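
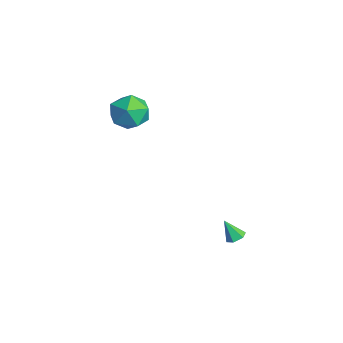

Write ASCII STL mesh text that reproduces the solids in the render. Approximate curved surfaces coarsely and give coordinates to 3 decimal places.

solid 
facet normal 0.369 0.374 -0.851
outer loop
vertex 3.685 4.209 -2.635
vertex 3.26 4.032 -2.897
vertex 3.257 4.518 -2.685
endloop
endfacet
facet normal 0.297 0.539 0.788
outer loop
vertex 3.685 4.209 -2.635
vertex 3.257 4.518 -2.685
vertex 2.82 3.588 -1.883
endloop
endfacet
facet normal 0.368 0.374 -0.851
outer loop
vertex 3.257 4.518 -2.685
vertex 3.26 4.032 -2.897
vertex 2.832 4.34 -2.947
endloop
endfacet
facet normal -0.571 0.673 0.469
outer loop
vertex 3.257 4.518 -2.685
vertex 2.832 4.34 -2.947
vertex 2.82 3.588 -1.883
endloop
endfacet
facet normal 0.368 0.373 -0.852
outer loop
vertex 2.832 4.34 -2.947
vertex 3.26 4.032 -2.897
vertex 2.834 3.854 -3.159
endloop
endfacet
facet normal -1.000 0.001 -0.011
outer loop
vertex 2.832 4.34 -2.947
vertex 2.834 3.854 -3.159
vertex 2.82 3.588 -1.883
endloop
endfacet
facet normal 0.369 0.371 -0.852
outer loop
vertex 2.834 3.854 -3.159
vertex 3.26 4.032 -2.897
vertex 3.262 3.546 -3.108
endloop
endfacet
facet normal -0.561 -0.809 -0.175
outer loop
vertex 2.834 3.854 -3.159
vertex 3.262 3.546 -3.108
vertex 2.82 3.588 -1.883
endloop
endfacet
facet normal 0.370 0.371 -0.852
outer loop
vertex 3.262 3.546 -3.108
vertex 3.26 4.032 -2.897
vertex 3.688 3.723 -2.846
endloop
endfacet
facet normal 0.304 -0.942 0.142
outer loop
vertex 3.262 3.546 -3.108
vertex 3.688 3.723 -2.846
vertex 2.82 3.588 -1.883
endloop
endfacet
facet normal 0.370 0.372 -0.851
outer loop
vertex 3.688 3.723 -2.846
vertex 3.26 4.032 -2.897
vertex 3.685 4.209 -2.635
endloop
endfacet
facet normal 0.734 -0.267 0.624
outer loop
vertex 3.688 3.723 -2.846
vertex 3.685 4.209 -2.635
vertex 2.82 3.588 -1.883
endloop
endfacet
facet normal -0.651 0.406 0.641
outer loop
vertex -1.982 1.344 3.988
vertex -2.536 0.355 4.051
vertex -1.688 0.577 4.772
endloop
endfacet
facet normal -0.009 0.713 0.701
outer loop
vertex -1.982 1.344 3.988
vertex -1.688 0.577 4.772
vertex -0.885 1.146 4.204
endloop
endfacet
facet normal 0.165 0.984 0.063
outer loop
vertex -1.982 1.344 3.988
vertex -0.885 1.146 4.204
vertex -1.238 1.274 3.133
endloop
endfacet
facet normal -0.368 0.845 -0.389
outer loop
vertex -1.982 1.344 3.988
vertex -1.238 1.274 3.133
vertex -2.258 0.786 3.038
endloop
endfacet
facet normal -0.873 0.487 -0.032
outer loop
vertex -1.982 1.344 3.988
vertex -2.258 0.786 3.038
vertex -2.536 0.355 4.051
endloop
endfacet
facet normal 0.464 0.205 0.862
outer loop
vertex -0.885 1.146 4.204
vertex -1.688 0.577 4.772
vertex -0.762 0.034 4.402
endloop
endfacet
facet normal -0.574 -0.293 0.765
outer loop
vertex -1.688 0.577 4.772
vertex -2.536 0.355 4.051
vertex -1.782 -0.454 4.307
endloop
endfacet
facet normal -0.932 -0.161 -0.324
outer loop
vertex -2.536 0.355 4.051
vertex -2.258 0.786 3.038
vertex -2.135 -0.326 3.236
endloop
endfacet
facet normal -0.116 0.417 -0.901
outer loop
vertex -2.258 0.786 3.038
vertex -1.238 1.274 3.133
vertex -1.332 0.243 2.668
endloop
endfacet
facet normal 0.747 0.643 -0.169
outer loop
vertex -1.238 1.274 3.133
vertex -0.885 1.146 4.204
vertex -0.484 0.465 3.389
endloop
endfacet
facet normal 0.368 -0.845 0.389
outer loop
vertex -1.038 -0.524 3.452
vertex -0.762 0.034 4.402
vertex -1.782 -0.454 4.307
endloop
endfacet
facet normal -0.165 -0.984 -0.063
outer loop
vertex -1.038 -0.524 3.452
vertex -1.782 -0.454 4.307
vertex -2.135 -0.326 3.236
endloop
endfacet
facet normal 0.009 -0.713 -0.701
outer loop
vertex -1.038 -0.524 3.452
vertex -2.135 -0.326 3.236
vertex -1.332 0.243 2.668
endloop
endfacet
facet normal 0.651 -0.406 -0.641
outer loop
vertex -1.038 -0.524 3.452
vertex -1.332 0.243 2.668
vertex -0.484 0.465 3.389
endloop
endfacet
facet normal 0.873 -0.487 0.032
outer loop
vertex -1.038 -0.524 3.452
vertex -0.484 0.465 3.389
vertex -0.762 0.034 4.402
endloop
endfacet
facet normal 0.116 -0.417 0.901
outer loop
vertex -1.782 -0.454 4.307
vertex -0.762 0.034 4.402
vertex -1.688 0.577 4.772
endloop
endfacet
facet normal -0.747 -0.643 0.169
outer loop
vertex -2.135 -0.326 3.236
vertex -1.782 -0.454 4.307
vertex -2.536 0.355 4.051
endloop
endfacet
facet normal -0.464 -0.205 -0.862
outer loop
vertex -1.332 0.243 2.668
vertex -2.135 -0.326 3.236
vertex -2.258 0.786 3.038
endloop
endfacet
facet normal 0.574 0.293 -0.765
outer loop
vertex -0.484 0.465 3.389
vertex -1.332 0.243 2.668
vertex -1.238 1.274 3.133
endloop
endfacet
facet normal 0.932 0.161 0.324
outer loop
vertex -0.762 0.034 4.402
vertex -0.484 0.465 3.389
vertex -0.885 1.146 4.204
endloop
endfacet

endsolid


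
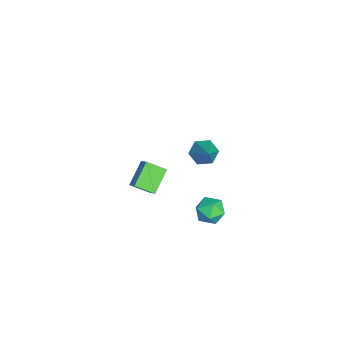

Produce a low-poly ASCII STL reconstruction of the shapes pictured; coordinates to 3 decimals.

solid 
facet normal -0.733 0.345 0.586
outer loop
vertex -2.423 -2.789 -2.554
vertex -2.401 -1.83 -3.092
vertex -2.987 -3.077 -3.09
endloop
endfacet
facet normal -0.019 -0.872 0.489
outer loop
vertex -1.939 -3.57 -3.928
vertex -2.423 -2.789 -2.554
vertex -2.987 -3.077 -3.09
endloop
endfacet
facet normal -0.733 0.345 0.587
outer loop
vertex -2.987 -3.077 -3.09
vertex -2.401 -1.83 -3.092
vertex -2.966 -2.118 -3.628
endloop
endfacet
facet normal -0.680 -0.347 -0.646
outer loop
vertex -2.966 -2.118 -3.628
vertex -1.939 -3.57 -3.928
vertex -2.987 -3.077 -3.09
endloop
endfacet
facet normal 0.680 0.347 0.646
outer loop
vertex -2.423 -2.789 -2.554
vertex -1.353 -2.323 -3.93
vertex -2.401 -1.83 -3.092
endloop
endfacet
facet normal -0.019 -0.872 0.489
outer loop
vertex -1.374 -3.282 -3.392
vertex -2.423 -2.789 -2.554
vertex -1.939 -3.57 -3.928
endloop
endfacet
facet normal 0.680 0.348 0.646
outer loop
vertex -1.374 -3.282 -3.392
vertex -1.353 -2.323 -3.93
vertex -2.423 -2.789 -2.554
endloop
endfacet
facet normal 0.019 0.872 -0.489
outer loop
vertex -2.401 -1.83 -3.092
vertex -1.353 -2.323 -3.93
vertex -2.966 -2.118 -3.628
endloop
endfacet
facet normal -0.679 -0.347 -0.646
outer loop
vertex -1.917 -2.611 -4.466
vertex -1.939 -3.57 -3.928
vertex -2.966 -2.118 -3.628
endloop
endfacet
facet normal 0.019 0.872 -0.489
outer loop
vertex -2.966 -2.118 -3.628
vertex -1.353 -2.323 -3.93
vertex -1.917 -2.611 -4.466
endloop
endfacet
facet normal 0.733 -0.346 -0.586
outer loop
vertex -1.917 -2.611 -4.466
vertex -1.374 -3.282 -3.392
vertex -1.939 -3.57 -3.928
endloop
endfacet
facet normal 0.733 -0.345 -0.586
outer loop
vertex -1.353 -2.323 -3.93
vertex -1.374 -3.282 -3.392
vertex -1.917 -2.611 -4.466
endloop
endfacet
facet normal -0.729 -0.171 -0.663
outer loop
vertex 1.705 -0.258 1.672
vertex 1.251 0.007 2.103
vertex 1.566 0.408 1.653
endloop
endfacet
facet normal 0.868 0.168 -0.466
outer loop
vertex 1.705 -0.258 1.672
vertex 1.566 0.408 1.653
vertex 2.389 0.273 3.137
endloop
endfacet
facet normal -0.729 -0.170 -0.662
outer loop
vertex 1.566 0.408 1.653
vertex 1.251 0.007 2.103
vertex 1.112 0.672 2.085
endloop
endfacet
facet normal 0.397 0.908 -0.138
outer loop
vertex 1.566 0.408 1.653
vertex 1.112 0.672 2.085
vertex 2.389 0.273 3.137
endloop
endfacet
facet normal -0.730 -0.170 -0.662
outer loop
vertex 1.112 0.672 2.085
vertex 1.251 0.007 2.103
vertex 0.797 0.272 2.535
endloop
endfacet
facet normal -0.213 0.800 0.562
outer loop
vertex 1.112 0.672 2.085
vertex 0.797 0.272 2.535
vertex 2.389 0.273 3.137
endloop
endfacet
facet normal -0.730 -0.171 -0.662
outer loop
vertex 0.797 0.272 2.535
vertex 1.251 0.007 2.103
vertex 0.936 -0.394 2.554
endloop
endfacet
facet normal -0.353 -0.047 0.934
outer loop
vertex 0.797 0.272 2.535
vertex 0.936 -0.394 2.554
vertex 2.389 0.273 3.137
endloop
endfacet
facet normal -0.730 -0.171 -0.662
outer loop
vertex 0.936 -0.394 2.554
vertex 1.251 0.007 2.103
vertex 1.39 -0.658 2.122
endloop
endfacet
facet normal 0.118 -0.787 0.605
outer loop
vertex 0.936 -0.394 2.554
vertex 1.39 -0.658 2.122
vertex 2.389 0.273 3.137
endloop
endfacet
facet normal -0.729 -0.171 -0.663
outer loop
vertex 1.39 -0.658 2.122
vertex 1.251 0.007 2.103
vertex 1.705 -0.258 1.672
endloop
endfacet
facet normal 0.728 -0.679 -0.094
outer loop
vertex 1.39 -0.658 2.122
vertex 1.705 -0.258 1.672
vertex 2.389 0.273 3.137
endloop
endfacet
facet normal -0.381 0.206 0.901
outer loop
vertex 1.22 0.836 -1.494
vertex 1.177 0.075 -1.338
vertex 1.82 0.473 -1.157
endloop
endfacet
facet normal 0.056 0.727 0.684
outer loop
vertex 1.22 0.836 -1.494
vertex 1.82 0.473 -1.157
vertex 1.947 0.994 -1.721
endloop
endfacet
facet normal -0.193 0.979 0.063
outer loop
vertex 1.22 0.836 -1.494
vertex 1.947 0.994 -1.721
vertex 1.382 0.917 -2.251
endloop
endfacet
facet normal -0.783 0.614 -0.102
outer loop
vertex 1.22 0.836 -1.494
vertex 1.382 0.917 -2.251
vertex 0.906 0.349 -2.014
endloop
endfacet
facet normal -0.899 0.136 0.416
outer loop
vertex 1.22 0.836 -1.494
vertex 0.906 0.349 -2.014
vertex 1.177 0.075 -1.338
endloop
endfacet
facet normal 0.698 0.441 0.565
outer loop
vertex 1.947 0.994 -1.721
vertex 1.82 0.473 -1.157
vertex 2.354 0.331 -1.706
endloop
endfacet
facet normal -0.008 -0.403 0.915
outer loop
vertex 1.82 0.473 -1.157
vertex 1.177 0.075 -1.338
vertex 1.878 -0.237 -1.469
endloop
endfacet
facet normal -0.846 -0.517 0.130
outer loop
vertex 1.177 0.075 -1.338
vertex 0.906 0.349 -2.014
vertex 1.313 -0.314 -1.999
endloop
endfacet
facet normal -0.659 0.257 -0.707
outer loop
vertex 0.906 0.349 -2.014
vertex 1.382 0.917 -2.251
vertex 1.44 0.207 -2.563
endloop
endfacet
facet normal 0.296 0.849 -0.439
outer loop
vertex 1.382 0.917 -2.251
vertex 1.947 0.994 -1.721
vertex 2.083 0.605 -2.382
endloop
endfacet
facet normal 0.783 -0.614 0.102
outer loop
vertex 2.04 -0.156 -2.226
vertex 2.354 0.331 -1.706
vertex 1.878 -0.237 -1.469
endloop
endfacet
facet normal 0.193 -0.979 -0.063
outer loop
vertex 2.04 -0.156 -2.226
vertex 1.878 -0.237 -1.469
vertex 1.313 -0.314 -1.999
endloop
endfacet
facet normal -0.056 -0.727 -0.684
outer loop
vertex 2.04 -0.156 -2.226
vertex 1.313 -0.314 -1.999
vertex 1.44 0.207 -2.563
endloop
endfacet
facet normal 0.381 -0.206 -0.901
outer loop
vertex 2.04 -0.156 -2.226
vertex 1.44 0.207 -2.563
vertex 2.083 0.605 -2.382
endloop
endfacet
facet normal 0.899 -0.136 -0.416
outer loop
vertex 2.04 -0.156 -2.226
vertex 2.083 0.605 -2.382
vertex 2.354 0.331 -1.706
endloop
endfacet
facet normal 0.659 -0.257 0.707
outer loop
vertex 1.878 -0.237 -1.469
vertex 2.354 0.331 -1.706
vertex 1.82 0.473 -1.157
endloop
endfacet
facet normal -0.296 -0.849 0.439
outer loop
vertex 1.313 -0.314 -1.999
vertex 1.878 -0.237 -1.469
vertex 1.177 0.075 -1.338
endloop
endfacet
facet normal -0.698 -0.441 -0.565
outer loop
vertex 1.44 0.207 -2.563
vertex 1.313 -0.314 -1.999
vertex 0.906 0.349 -2.014
endloop
endfacet
facet normal 0.008 0.403 -0.915
outer loop
vertex 2.083 0.605 -2.382
vertex 1.44 0.207 -2.563
vertex 1.382 0.917 -2.251
endloop
endfacet
facet normal 0.846 0.517 -0.130
outer loop
vertex 2.354 0.331 -1.706
vertex 2.083 0.605 -2.382
vertex 1.947 0.994 -1.721
endloop
endfacet

endsolid


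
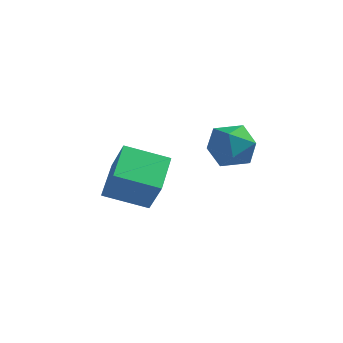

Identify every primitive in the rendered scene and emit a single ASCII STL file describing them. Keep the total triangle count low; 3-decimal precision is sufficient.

solid 
facet normal -0.158 -0.015 0.987
outer loop
vertex 2.433 3.114 2.943
vertex 1.375 2.579 2.766
vertex 2.364 1.917 2.914
endloop
endfacet
facet normal 0.540 -0.051 0.840
outer loop
vertex 2.433 3.114 2.943
vertex 2.364 1.917 2.914
vertex 3.27 2.478 2.366
endloop
endfacet
facet normal 0.716 0.525 0.460
outer loop
vertex 2.433 3.114 2.943
vertex 3.27 2.478 2.366
vertex 2.842 3.487 1.88
endloop
endfacet
facet normal 0.127 0.920 0.372
outer loop
vertex 2.433 3.114 2.943
vertex 2.842 3.487 1.88
vertex 1.671 3.549 2.127
endloop
endfacet
facet normal -0.413 0.586 0.698
outer loop
vertex 2.433 3.114 2.943
vertex 1.671 3.549 2.127
vertex 1.375 2.579 2.766
endloop
endfacet
facet normal 0.649 -0.627 0.431
outer loop
vertex 3.27 2.478 2.366
vertex 2.364 1.917 2.914
vertex 2.729 1.551 1.833
endloop
endfacet
facet normal -0.480 -0.567 0.670
outer loop
vertex 2.364 1.917 2.914
vertex 1.375 2.579 2.766
vertex 1.558 1.613 2.08
endloop
endfacet
facet normal -0.892 0.405 0.201
outer loop
vertex 1.375 2.579 2.766
vertex 1.671 3.549 2.127
vertex 1.13 2.622 1.594
endloop
endfacet
facet normal -0.019 0.945 -0.326
outer loop
vertex 1.671 3.549 2.127
vertex 2.842 3.487 1.88
vertex 2.036 3.183 1.046
endloop
endfacet
facet normal 0.934 0.307 -0.184
outer loop
vertex 2.842 3.487 1.88
vertex 3.27 2.478 2.366
vertex 3.025 2.521 1.194
endloop
endfacet
facet normal -0.127 -0.920 -0.372
outer loop
vertex 1.967 1.986 1.017
vertex 2.729 1.551 1.833
vertex 1.558 1.613 2.08
endloop
endfacet
facet normal -0.716 -0.525 -0.460
outer loop
vertex 1.967 1.986 1.017
vertex 1.558 1.613 2.08
vertex 1.13 2.622 1.594
endloop
endfacet
facet normal -0.540 0.051 -0.840
outer loop
vertex 1.967 1.986 1.017
vertex 1.13 2.622 1.594
vertex 2.036 3.183 1.046
endloop
endfacet
facet normal 0.158 0.015 -0.987
outer loop
vertex 1.967 1.986 1.017
vertex 2.036 3.183 1.046
vertex 3.025 2.521 1.194
endloop
endfacet
facet normal 0.413 -0.586 -0.698
outer loop
vertex 1.967 1.986 1.017
vertex 3.025 2.521 1.194
vertex 2.729 1.551 1.833
endloop
endfacet
facet normal 0.019 -0.945 0.326
outer loop
vertex 1.558 1.613 2.08
vertex 2.729 1.551 1.833
vertex 2.364 1.917 2.914
endloop
endfacet
facet normal -0.934 -0.307 0.184
outer loop
vertex 1.13 2.622 1.594
vertex 1.558 1.613 2.08
vertex 1.375 2.579 2.766
endloop
endfacet
facet normal -0.649 0.627 -0.431
outer loop
vertex 2.036 3.183 1.046
vertex 1.13 2.622 1.594
vertex 1.671 3.549 2.127
endloop
endfacet
facet normal 0.480 0.567 -0.670
outer loop
vertex 3.025 2.521 1.194
vertex 2.036 3.183 1.046
vertex 2.842 3.487 1.88
endloop
endfacet
facet normal 0.892 -0.405 -0.201
outer loop
vertex 2.729 1.551 1.833
vertex 3.025 2.521 1.194
vertex 3.27 2.478 2.366
endloop
endfacet
facet normal -0.466 0.279 -0.840
outer loop
vertex -2.994 1.153 -1.36
vertex -3.5 2.977 -0.474
vertex -1.223 1.987 -2.066
endloop
endfacet
facet normal 0.242 -0.873 -0.424
outer loop
vertex -0.38 1.483 -0.546
vertex -2.994 1.153 -1.36
vertex -1.223 1.987 -2.066
endloop
endfacet
facet normal -0.466 0.278 -0.840
outer loop
vertex -1.223 1.987 -2.066
vertex -3.5 2.977 -0.474
vertex -1.73 3.811 -1.18
endloop
endfacet
facet normal 0.851 0.401 -0.339
outer loop
vertex -1.73 3.811 -1.18
vertex -0.38 1.483 -0.546
vertex -1.223 1.987 -2.066
endloop
endfacet
facet normal -0.851 -0.401 0.339
outer loop
vertex -2.994 1.153 -1.36
vertex -2.657 2.473 1.046
vertex -3.5 2.977 -0.474
endloop
endfacet
facet normal 0.242 -0.873 -0.424
outer loop
vertex -2.15 0.649 0.16
vertex -2.994 1.153 -1.36
vertex -0.38 1.483 -0.546
endloop
endfacet
facet normal -0.851 -0.401 0.339
outer loop
vertex -2.15 0.649 0.16
vertex -2.657 2.473 1.046
vertex -2.994 1.153 -1.36
endloop
endfacet
facet normal -0.242 0.873 0.424
outer loop
vertex -3.5 2.977 -0.474
vertex -2.657 2.473 1.046
vertex -1.73 3.811 -1.18
endloop
endfacet
facet normal 0.851 0.401 -0.340
outer loop
vertex -0.886 3.307 0.34
vertex -0.38 1.483 -0.546
vertex -1.73 3.811 -1.18
endloop
endfacet
facet normal -0.242 0.873 0.424
outer loop
vertex -1.73 3.811 -1.18
vertex -2.657 2.473 1.046
vertex -0.886 3.307 0.34
endloop
endfacet
facet normal 0.466 -0.279 0.840
outer loop
vertex -0.886 3.307 0.34
vertex -2.15 0.649 0.16
vertex -0.38 1.483 -0.546
endloop
endfacet
facet normal 0.466 -0.278 0.840
outer loop
vertex -2.657 2.473 1.046
vertex -2.15 0.649 0.16
vertex -0.886 3.307 0.34
endloop
endfacet

endsolid


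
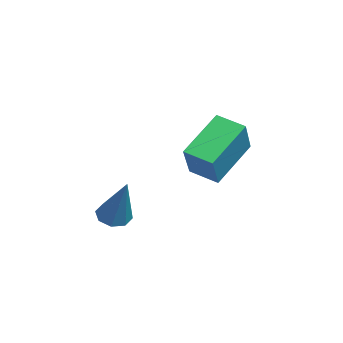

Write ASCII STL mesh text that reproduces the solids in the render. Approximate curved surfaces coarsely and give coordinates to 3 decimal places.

solid 
facet normal -0.524 -0.163 -0.836
outer loop
vertex -0.656 -4.102 -0.128
vertex -0.943 -3.653 -0.036
vertex -0.486 -3.767 -0.3
endloop
endfacet
facet normal 0.855 -0.502 -0.132
outer loop
vertex -0.656 -4.102 -0.128
vertex -0.486 -3.767 -0.3
vertex 0.043 -3.347 1.536
endloop
endfacet
facet normal -0.524 -0.164 -0.836
outer loop
vertex -0.486 -3.767 -0.3
vertex -0.943 -3.653 -0.036
vertex -0.583 -3.366 -0.318
endloop
endfacet
facet normal 0.926 0.210 -0.315
outer loop
vertex -0.486 -3.767 -0.3
vertex -0.583 -3.366 -0.318
vertex 0.043 -3.347 1.536
endloop
endfacet
facet normal -0.525 -0.162 -0.835
outer loop
vertex -0.583 -3.366 -0.318
vertex -0.943 -3.653 -0.036
vertex -0.89 -3.133 -0.17
endloop
endfacet
facet normal 0.534 0.824 -0.189
outer loop
vertex -0.583 -3.366 -0.318
vertex -0.89 -3.133 -0.17
vertex 0.043 -3.347 1.536
endloop
endfacet
facet normal -0.523 -0.162 -0.837
outer loop
vertex -0.89 -3.133 -0.17
vertex -0.943 -3.653 -0.036
vertex -1.229 -3.205 0.056
endloop
endfacet
facet normal -0.093 0.980 0.174
outer loop
vertex -0.89 -3.133 -0.17
vertex -1.229 -3.205 0.056
vertex 0.043 -3.347 1.536
endloop
endfacet
facet normal -0.524 -0.163 -0.836
outer loop
vertex -1.229 -3.205 0.056
vertex -0.943 -3.653 -0.036
vertex -1.4 -3.539 0.228
endloop
endfacet
facet normal -0.585 0.587 0.559
outer loop
vertex -1.229 -3.205 0.056
vertex -1.4 -3.539 0.228
vertex 0.043 -3.347 1.536
endloop
endfacet
facet normal -0.524 -0.164 -0.836
outer loop
vertex -1.4 -3.539 0.228
vertex -0.943 -3.653 -0.036
vertex -1.303 -3.941 0.246
endloop
endfacet
facet normal -0.657 -0.125 0.743
outer loop
vertex -1.4 -3.539 0.228
vertex -1.303 -3.941 0.246
vertex 0.043 -3.347 1.536
endloop
endfacet
facet normal -0.525 -0.163 -0.836
outer loop
vertex -1.303 -3.941 0.246
vertex -0.943 -3.653 -0.036
vertex -0.995 -4.174 0.098
endloop
endfacet
facet normal -0.264 -0.741 0.617
outer loop
vertex -1.303 -3.941 0.246
vertex -0.995 -4.174 0.098
vertex 0.043 -3.347 1.536
endloop
endfacet
facet normal -0.523 -0.163 -0.837
outer loop
vertex -0.995 -4.174 0.098
vertex -0.943 -3.653 -0.036
vertex -0.656 -4.102 -0.128
endloop
endfacet
facet normal 0.361 -0.897 0.255
outer loop
vertex -0.995 -4.174 0.098
vertex -0.656 -4.102 -0.128
vertex 0.043 -3.347 1.536
endloop
endfacet
facet normal -0.561 -0.778 0.285
outer loop
vertex -2.569 -1.525 1.731
vertex -3.521 -0.439 2.822
vertex -3.586 -1.226 0.546
endloop
endfacet
facet normal 0.526 -0.601 -0.603
outer loop
vertex -3.019 -0.441 0.258
vertex -2.569 -1.525 1.731
vertex -3.586 -1.226 0.546
endloop
endfacet
facet normal -0.561 -0.778 0.285
outer loop
vertex -3.586 -1.226 0.546
vertex -3.521 -0.439 2.822
vertex -4.538 -0.14 1.637
endloop
endfacet
facet normal -0.639 0.188 -0.745
outer loop
vertex -4.538 -0.14 1.637
vertex -3.019 -0.441 0.258
vertex -3.586 -1.226 0.546
endloop
endfacet
facet normal 0.639 -0.188 0.745
outer loop
vertex -2.569 -1.525 1.731
vertex -2.954 0.346 2.534
vertex -3.521 -0.439 2.822
endloop
endfacet
facet normal 0.526 -0.601 -0.603
outer loop
vertex -2.002 -0.74 1.443
vertex -2.569 -1.525 1.731
vertex -3.019 -0.441 0.258
endloop
endfacet
facet normal 0.639 -0.188 0.745
outer loop
vertex -2.002 -0.74 1.443
vertex -2.954 0.346 2.534
vertex -2.569 -1.525 1.731
endloop
endfacet
facet normal -0.526 0.601 0.603
outer loop
vertex -3.521 -0.439 2.822
vertex -2.954 0.346 2.534
vertex -4.538 -0.14 1.637
endloop
endfacet
facet normal -0.639 0.188 -0.745
outer loop
vertex -3.971 0.645 1.349
vertex -3.019 -0.441 0.258
vertex -4.538 -0.14 1.637
endloop
endfacet
facet normal -0.526 0.601 0.603
outer loop
vertex -4.538 -0.14 1.637
vertex -2.954 0.346 2.534
vertex -3.971 0.645 1.349
endloop
endfacet
facet normal 0.561 0.778 -0.285
outer loop
vertex -3.971 0.645 1.349
vertex -2.002 -0.74 1.443
vertex -3.019 -0.441 0.258
endloop
endfacet
facet normal 0.561 0.778 -0.285
outer loop
vertex -2.954 0.346 2.534
vertex -2.002 -0.74 1.443
vertex -3.971 0.645 1.349
endloop
endfacet

endsolid


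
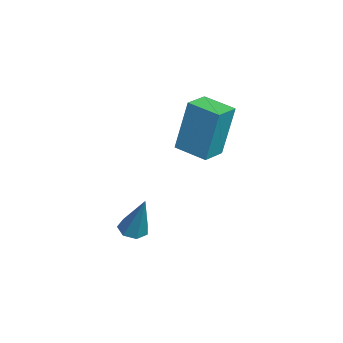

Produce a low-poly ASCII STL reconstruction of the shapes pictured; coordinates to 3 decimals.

solid 
facet normal -0.789 0.606 -0.097
outer loop
vertex -2.873 3.427 3.434
vertex -2.131 4.359 3.222
vertex -2.939 3.017 1.406
endloop
endfacet
facet normal -0.613 -0.770 0.176
outer loop
vertex -2.189 2.441 1.498
vertex -2.873 3.427 3.434
vertex -2.939 3.017 1.406
endloop
endfacet
facet normal -0.789 0.606 -0.097
outer loop
vertex -2.939 3.017 1.406
vertex -2.131 4.359 3.222
vertex -2.197 3.949 1.194
endloop
endfacet
facet normal -0.032 -0.198 -0.980
outer loop
vertex -2.197 3.949 1.194
vertex -2.189 2.441 1.498
vertex -2.939 3.017 1.406
endloop
endfacet
facet normal 0.032 0.198 0.980
outer loop
vertex -2.873 3.427 3.434
vertex -1.381 3.783 3.314
vertex -2.131 4.359 3.222
endloop
endfacet
facet normal -0.613 -0.770 0.176
outer loop
vertex -2.123 2.851 3.526
vertex -2.873 3.427 3.434
vertex -2.189 2.441 1.498
endloop
endfacet
facet normal 0.032 0.198 0.980
outer loop
vertex -2.123 2.851 3.526
vertex -1.381 3.783 3.314
vertex -2.873 3.427 3.434
endloop
endfacet
facet normal 0.613 0.770 -0.176
outer loop
vertex -2.131 4.359 3.222
vertex -1.381 3.783 3.314
vertex -2.197 3.949 1.194
endloop
endfacet
facet normal -0.032 -0.198 -0.980
outer loop
vertex -1.447 3.373 1.286
vertex -2.189 2.441 1.498
vertex -2.197 3.949 1.194
endloop
endfacet
facet normal 0.613 0.770 -0.176
outer loop
vertex -2.197 3.949 1.194
vertex -1.381 3.783 3.314
vertex -1.447 3.373 1.286
endloop
endfacet
facet normal 0.789 -0.606 0.097
outer loop
vertex -1.447 3.373 1.286
vertex -2.123 2.851 3.526
vertex -2.189 2.441 1.498
endloop
endfacet
facet normal 0.789 -0.606 0.097
outer loop
vertex -1.381 3.783 3.314
vertex -2.123 2.851 3.526
vertex -1.447 3.373 1.286
endloop
endfacet
facet normal -0.373 -0.204 -0.905
outer loop
vertex -0.628 1.16 -1.783
vertex -1.093 1.066 -1.57
vertex -0.903 1.516 -1.75
endloop
endfacet
facet normal 0.771 0.612 -0.176
outer loop
vertex -0.628 1.16 -1.783
vertex -0.903 1.516 -1.75
vertex -0.427 1.434 0.05
endloop
endfacet
facet normal -0.371 -0.205 -0.905
outer loop
vertex -0.903 1.516 -1.75
vertex -1.093 1.066 -1.57
vertex -1.322 1.533 -1.582
endloop
endfacet
facet normal 0.053 0.998 0.031
outer loop
vertex -0.903 1.516 -1.75
vertex -1.322 1.533 -1.582
vertex -0.427 1.434 0.05
endloop
endfacet
facet normal -0.372 -0.206 -0.905
outer loop
vertex -1.322 1.533 -1.582
vertex -1.093 1.066 -1.57
vertex -1.568 1.199 -1.405
endloop
endfacet
facet normal -0.632 0.671 0.387
outer loop
vertex -1.322 1.533 -1.582
vertex -1.568 1.199 -1.405
vertex -0.427 1.434 0.05
endloop
endfacet
facet normal -0.372 -0.207 -0.905
outer loop
vertex -1.568 1.199 -1.405
vertex -1.093 1.066 -1.57
vertex -1.456 0.765 -1.352
endloop
endfacet
facet normal -0.771 -0.123 0.625
outer loop
vertex -1.568 1.199 -1.405
vertex -1.456 0.765 -1.352
vertex -0.427 1.434 0.05
endloop
endfacet
facet normal -0.373 -0.205 -0.905
outer loop
vertex -1.456 0.765 -1.352
vertex -1.093 1.066 -1.57
vertex -1.071 0.558 -1.464
endloop
endfacet
facet normal -0.258 -0.785 0.564
outer loop
vertex -1.456 0.765 -1.352
vertex -1.071 0.558 -1.464
vertex -0.427 1.434 0.05
endloop
endfacet
facet normal -0.371 -0.205 -0.906
outer loop
vertex -1.071 0.558 -1.464
vertex -1.093 1.066 -1.57
vertex -0.702 0.734 -1.655
endloop
endfacet
facet normal 0.520 -0.817 0.251
outer loop
vertex -1.071 0.558 -1.464
vertex -0.702 0.734 -1.655
vertex -0.427 1.434 0.05
endloop
endfacet
facet normal -0.373 -0.207 -0.905
outer loop
vertex -0.702 0.734 -1.655
vertex -1.093 1.066 -1.57
vertex -0.628 1.16 -1.783
endloop
endfacet
facet normal 0.978 -0.193 -0.078
outer loop
vertex -0.702 0.734 -1.655
vertex -0.628 1.16 -1.783
vertex -0.427 1.434 0.05
endloop
endfacet

endsolid


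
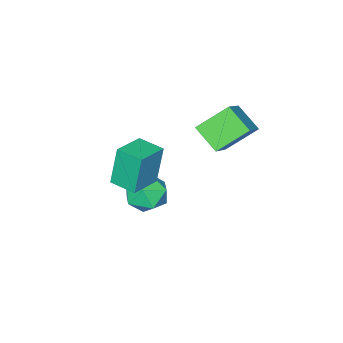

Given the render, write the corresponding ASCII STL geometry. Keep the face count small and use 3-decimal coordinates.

solid 
facet normal -0.970 -0.140 -0.198
outer loop
vertex 1.8 -0.046 3.321
vertex 1.65 1.062 3.27
vertex 2.152 -0.076 1.617
endloop
endfacet
facet normal 0.134 -0.990 0.045
outer loop
vertex 3.49 0.118 1.89
vertex 1.8 -0.046 3.321
vertex 2.152 -0.076 1.617
endloop
endfacet
facet normal -0.970 -0.141 -0.197
outer loop
vertex 2.152 -0.076 1.617
vertex 1.65 1.062 3.27
vertex 2.001 1.032 1.566
endloop
endfacet
facet normal 0.202 -0.017 -0.979
outer loop
vertex 2.001 1.032 1.566
vertex 3.49 0.118 1.89
vertex 2.152 -0.076 1.617
endloop
endfacet
facet normal -0.202 0.018 0.979
outer loop
vertex 1.8 -0.046 3.321
vertex 2.988 1.256 3.543
vertex 1.65 1.062 3.27
endloop
endfacet
facet normal 0.134 -0.990 0.045
outer loop
vertex 3.139 0.148 3.594
vertex 1.8 -0.046 3.321
vertex 3.49 0.118 1.89
endloop
endfacet
facet normal -0.202 0.018 0.979
outer loop
vertex 3.139 0.148 3.594
vertex 2.988 1.256 3.543
vertex 1.8 -0.046 3.321
endloop
endfacet
facet normal -0.134 0.990 -0.045
outer loop
vertex 1.65 1.062 3.27
vertex 2.988 1.256 3.543
vertex 2.001 1.032 1.566
endloop
endfacet
facet normal 0.202 -0.018 -0.979
outer loop
vertex 3.34 1.226 1.839
vertex 3.49 0.118 1.89
vertex 2.001 1.032 1.566
endloop
endfacet
facet normal -0.134 0.990 -0.045
outer loop
vertex 2.001 1.032 1.566
vertex 2.988 1.256 3.543
vertex 3.34 1.226 1.839
endloop
endfacet
facet normal 0.970 0.140 0.197
outer loop
vertex 3.34 1.226 1.839
vertex 3.139 0.148 3.594
vertex 3.49 0.118 1.89
endloop
endfacet
facet normal 0.970 0.141 0.198
outer loop
vertex 2.988 1.256 3.543
vertex 3.139 0.148 3.594
vertex 3.34 1.226 1.839
endloop
endfacet
facet normal -0.759 0.651 0.018
outer loop
vertex 0.227 -0.184 -1.669
vertex -0.261 -0.771 -1.024
vertex 0.356 -0.061 -0.686
endloop
endfacet
facet normal -0.140 0.985 -0.105
outer loop
vertex 0.227 -0.184 -1.669
vertex 0.356 -0.061 -0.686
vertex 1.14 -0.015 -1.302
endloop
endfacet
facet normal 0.149 0.704 -0.694
outer loop
vertex 0.227 -0.184 -1.669
vertex 1.14 -0.015 -1.302
vertex 1.009 -0.696 -2.021
endloop
endfacet
facet normal -0.292 0.197 -0.936
outer loop
vertex 0.227 -0.184 -1.669
vertex 1.009 -0.696 -2.021
vertex 0.143 -1.163 -1.849
endloop
endfacet
facet normal -0.853 0.164 -0.496
outer loop
vertex 0.227 -0.184 -1.669
vertex 0.143 -1.163 -1.849
vertex -0.261 -0.771 -1.024
endloop
endfacet
facet normal 0.298 0.846 0.442
outer loop
vertex 1.14 -0.015 -1.302
vertex 0.356 -0.061 -0.686
vertex 1.217 -0.497 -0.431
endloop
endfacet
facet normal -0.704 0.307 0.641
outer loop
vertex 0.356 -0.061 -0.686
vertex -0.261 -0.771 -1.024
vertex 0.351 -0.964 -0.259
endloop
endfacet
facet normal -0.856 -0.481 -0.191
outer loop
vertex -0.261 -0.771 -1.024
vertex 0.143 -1.163 -1.849
vertex 0.22 -1.645 -0.978
endloop
endfacet
facet normal 0.051 -0.427 -0.903
outer loop
vertex 0.143 -1.163 -1.849
vertex 1.009 -0.696 -2.021
vertex 1.004 -1.599 -1.594
endloop
endfacet
facet normal 0.764 0.393 -0.512
outer loop
vertex 1.009 -0.696 -2.021
vertex 1.14 -0.015 -1.302
vertex 1.621 -0.889 -1.256
endloop
endfacet
facet normal 0.292 -0.197 0.936
outer loop
vertex 1.133 -1.476 -0.611
vertex 1.217 -0.497 -0.431
vertex 0.351 -0.964 -0.259
endloop
endfacet
facet normal -0.149 -0.704 0.694
outer loop
vertex 1.133 -1.476 -0.611
vertex 0.351 -0.964 -0.259
vertex 0.22 -1.645 -0.978
endloop
endfacet
facet normal 0.140 -0.985 0.105
outer loop
vertex 1.133 -1.476 -0.611
vertex 0.22 -1.645 -0.978
vertex 1.004 -1.599 -1.594
endloop
endfacet
facet normal 0.759 -0.651 -0.018
outer loop
vertex 1.133 -1.476 -0.611
vertex 1.004 -1.599 -1.594
vertex 1.621 -0.889 -1.256
endloop
endfacet
facet normal 0.853 -0.164 0.496
outer loop
vertex 1.133 -1.476 -0.611
vertex 1.621 -0.889 -1.256
vertex 1.217 -0.497 -0.431
endloop
endfacet
facet normal -0.051 0.427 0.903
outer loop
vertex 0.351 -0.964 -0.259
vertex 1.217 -0.497 -0.431
vertex 0.356 -0.061 -0.686
endloop
endfacet
facet normal -0.764 -0.393 0.512
outer loop
vertex 0.22 -1.645 -0.978
vertex 0.351 -0.964 -0.259
vertex -0.261 -0.771 -1.024
endloop
endfacet
facet normal -0.298 -0.846 -0.442
outer loop
vertex 1.004 -1.599 -1.594
vertex 0.22 -1.645 -0.978
vertex 0.143 -1.163 -1.849
endloop
endfacet
facet normal 0.704 -0.307 -0.641
outer loop
vertex 1.621 -0.889 -1.256
vertex 1.004 -1.599 -1.594
vertex 1.009 -0.696 -2.021
endloop
endfacet
facet normal 0.856 0.481 0.191
outer loop
vertex 1.217 -0.497 -0.431
vertex 1.621 -0.889 -1.256
vertex 1.14 -0.015 -1.302
endloop
endfacet
facet normal -0.717 -0.374 -0.588
outer loop
vertex -2.888 0.658 2.888
vertex -2.851 1.767 2.137
vertex -1.76 -0.02 1.944
endloop
endfacet
facet normal -0.028 -0.828 0.561
outer loop
vertex -0.469 0.653 3.003
vertex -2.888 0.658 2.888
vertex -1.76 -0.02 1.944
endloop
endfacet
facet normal -0.717 -0.374 -0.589
outer loop
vertex -1.76 -0.02 1.944
vertex -2.851 1.767 2.137
vertex -1.722 1.089 1.193
endloop
endfacet
facet normal 0.696 -0.419 -0.583
outer loop
vertex -1.722 1.089 1.193
vertex -0.469 0.653 3.003
vertex -1.76 -0.02 1.944
endloop
endfacet
facet normal -0.696 0.418 0.583
outer loop
vertex -2.888 0.658 2.888
vertex -1.56 2.44 3.196
vertex -2.851 1.767 2.137
endloop
endfacet
facet normal -0.028 -0.828 0.561
outer loop
vertex -1.598 1.331 3.947
vertex -2.888 0.658 2.888
vertex -0.469 0.653 3.003
endloop
endfacet
facet normal -0.697 0.418 0.583
outer loop
vertex -1.598 1.331 3.947
vertex -1.56 2.44 3.196
vertex -2.888 0.658 2.888
endloop
endfacet
facet normal 0.028 0.828 -0.561
outer loop
vertex -2.851 1.767 2.137
vertex -1.56 2.44 3.196
vertex -1.722 1.089 1.193
endloop
endfacet
facet normal 0.697 -0.418 -0.583
outer loop
vertex -0.432 1.762 2.252
vertex -0.469 0.653 3.003
vertex -1.722 1.089 1.193
endloop
endfacet
facet normal 0.028 0.828 -0.561
outer loop
vertex -1.722 1.089 1.193
vertex -1.56 2.44 3.196
vertex -0.432 1.762 2.252
endloop
endfacet
facet normal 0.717 0.374 0.588
outer loop
vertex -0.432 1.762 2.252
vertex -1.598 1.331 3.947
vertex -0.469 0.653 3.003
endloop
endfacet
facet normal 0.717 0.374 0.588
outer loop
vertex -1.56 2.44 3.196
vertex -1.598 1.331 3.947
vertex -0.432 1.762 2.252
endloop
endfacet

endsolid


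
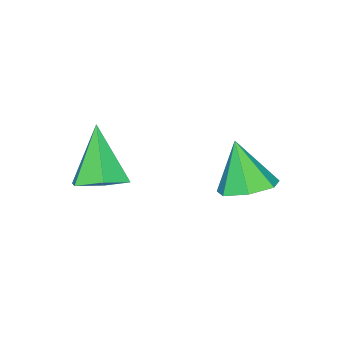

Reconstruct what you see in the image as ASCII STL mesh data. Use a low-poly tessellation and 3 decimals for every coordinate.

solid 
facet normal 0.290 0.334 -0.897
outer loop
vertex 4.684 -2.263 -2.457
vertex 3.86 -2.055 -2.646
vertex 4.378 -1.472 -2.261
endloop
endfacet
facet normal 0.730 0.116 0.673
outer loop
vertex 4.684 -2.263 -2.457
vertex 4.378 -1.472 -2.261
vertex 3.28 -2.725 -0.854
endloop
endfacet
facet normal 0.290 0.334 -0.897
outer loop
vertex 4.378 -1.472 -2.261
vertex 3.86 -2.055 -2.646
vertex 3.555 -1.264 -2.45
endloop
endfacet
facet normal 0.030 0.735 0.678
outer loop
vertex 4.378 -1.472 -2.261
vertex 3.555 -1.264 -2.45
vertex 3.28 -2.725 -0.854
endloop
endfacet
facet normal 0.290 0.334 -0.897
outer loop
vertex 3.555 -1.264 -2.45
vertex 3.86 -2.055 -2.646
vertex 3.037 -1.847 -2.835
endloop
endfacet
facet normal -0.803 0.502 0.321
outer loop
vertex 3.555 -1.264 -2.45
vertex 3.037 -1.847 -2.835
vertex 3.28 -2.725 -0.854
endloop
endfacet
facet normal 0.291 0.335 -0.896
outer loop
vertex 3.037 -1.847 -2.835
vertex 3.86 -2.055 -2.646
vertex 3.342 -2.638 -3.032
endloop
endfacet
facet normal -0.936 -0.351 -0.041
outer loop
vertex 3.037 -1.847 -2.835
vertex 3.342 -2.638 -3.032
vertex 3.28 -2.725 -0.854
endloop
endfacet
facet normal 0.290 0.336 -0.896
outer loop
vertex 3.342 -2.638 -3.032
vertex 3.86 -2.055 -2.646
vertex 4.166 -2.845 -2.843
endloop
endfacet
facet normal -0.234 -0.971 -0.045
outer loop
vertex 3.342 -2.638 -3.032
vertex 4.166 -2.845 -2.843
vertex 3.28 -2.725 -0.854
endloop
endfacet
facet normal 0.290 0.336 -0.896
outer loop
vertex 4.166 -2.845 -2.843
vertex 3.86 -2.055 -2.646
vertex 4.684 -2.263 -2.457
endloop
endfacet
facet normal 0.598 -0.739 0.311
outer loop
vertex 4.166 -2.845 -2.843
vertex 4.684 -2.263 -2.457
vertex 3.28 -2.725 -0.854
endloop
endfacet
facet normal 0.093 0.363 -0.927
outer loop
vertex 1.779 1.388 -2.713
vertex 1.108 0.855 -2.989
vertex 1.062 1.693 -2.665
endloop
endfacet
facet normal 0.306 0.604 0.736
outer loop
vertex 1.779 1.388 -2.713
vertex 1.062 1.693 -2.665
vertex 0.952 0.245 -1.431
endloop
endfacet
facet normal 0.092 0.363 -0.927
outer loop
vertex 1.062 1.693 -2.665
vertex 1.108 0.855 -2.989
vertex 0.379 1.368 -2.86
endloop
endfacet
facet normal -0.469 0.593 0.654
outer loop
vertex 1.062 1.693 -2.665
vertex 0.379 1.368 -2.86
vertex 0.952 0.245 -1.431
endloop
endfacet
facet normal 0.092 0.364 -0.927
outer loop
vertex 0.379 1.368 -2.86
vertex 1.108 0.855 -2.989
vertex 0.245 0.656 -3.153
endloop
endfacet
facet normal -0.924 0.016 0.383
outer loop
vertex 0.379 1.368 -2.86
vertex 0.245 0.656 -3.153
vertex 0.952 0.245 -1.431
endloop
endfacet
facet normal 0.093 0.362 -0.927
outer loop
vertex 0.245 0.656 -3.153
vertex 1.108 0.855 -2.989
vertex 0.761 0.094 -3.321
endloop
endfacet
facet normal -0.711 -0.691 0.127
outer loop
vertex 0.245 0.656 -3.153
vertex 0.761 0.094 -3.321
vertex 0.952 0.245 -1.431
endloop
endfacet
facet normal 0.092 0.363 -0.927
outer loop
vertex 0.761 0.094 -3.321
vertex 1.108 0.855 -2.989
vertex 1.537 0.105 -3.24
endloop
endfacet
facet normal 0.006 -0.997 0.079
outer loop
vertex 0.761 0.094 -3.321
vertex 1.537 0.105 -3.24
vertex 0.952 0.245 -1.431
endloop
endfacet
facet normal 0.093 0.363 -0.927
outer loop
vertex 1.537 0.105 -3.24
vertex 1.108 0.855 -2.989
vertex 1.99 0.681 -2.969
endloop
endfacet
facet normal 0.689 -0.671 0.275
outer loop
vertex 1.537 0.105 -3.24
vertex 1.99 0.681 -2.969
vertex 0.952 0.245 -1.431
endloop
endfacet
facet normal 0.093 0.363 -0.927
outer loop
vertex 1.99 0.681 -2.969
vertex 1.108 0.855 -2.989
vertex 1.779 1.388 -2.713
endloop
endfacet
facet normal 0.823 0.040 0.567
outer loop
vertex 1.99 0.681 -2.969
vertex 1.779 1.388 -2.713
vertex 0.952 0.245 -1.431
endloop
endfacet

endsolid


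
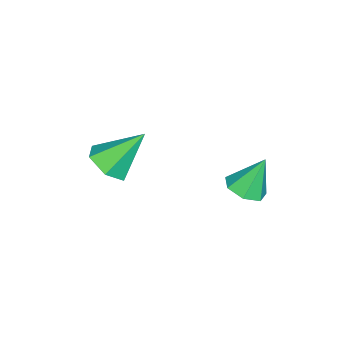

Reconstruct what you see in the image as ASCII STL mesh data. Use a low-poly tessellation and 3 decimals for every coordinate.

solid 
facet normal 0.249 -0.360 -0.899
outer loop
vertex 2.196 0.194 1.236
vertex 1.562 0.72 0.85
vertex 2.436 0.914 1.014
endloop
endfacet
facet normal 0.731 -0.034 0.681
outer loop
vertex 2.196 0.194 1.236
vertex 2.436 0.914 1.014
vertex 1.118 1.36 2.45
endloop
endfacet
facet normal 0.249 -0.360 -0.899
outer loop
vertex 2.436 0.914 1.014
vertex 1.562 0.72 0.85
vertex 2.017 1.487 0.669
endloop
endfacet
facet normal 0.631 0.683 0.367
outer loop
vertex 2.436 0.914 1.014
vertex 2.017 1.487 0.669
vertex 1.118 1.36 2.45
endloop
endfacet
facet normal 0.249 -0.360 -0.899
outer loop
vertex 2.017 1.487 0.669
vertex 1.562 0.72 0.85
vertex 1.255 1.483 0.46
endloop
endfacet
facet normal -0.022 0.998 0.060
outer loop
vertex 2.017 1.487 0.669
vertex 1.255 1.483 0.46
vertex 1.118 1.36 2.45
endloop
endfacet
facet normal 0.249 -0.359 -0.899
outer loop
vertex 1.255 1.483 0.46
vertex 1.562 0.72 0.85
vertex 0.725 0.905 0.544
endloop
endfacet
facet normal -0.738 0.675 -0.009
outer loop
vertex 1.255 1.483 0.46
vertex 0.725 0.905 0.544
vertex 1.118 1.36 2.45
endloop
endfacet
facet normal 0.249 -0.359 -0.899
outer loop
vertex 0.725 0.905 0.544
vertex 1.562 0.72 0.85
vertex 0.824 0.187 0.858
endloop
endfacet
facet normal -0.976 -0.042 0.211
outer loop
vertex 0.725 0.905 0.544
vertex 0.824 0.187 0.858
vertex 1.118 1.36 2.45
endloop
endfacet
facet normal 0.250 -0.359 -0.899
outer loop
vertex 0.824 0.187 0.858
vertex 1.562 0.72 0.85
vertex 1.479 -0.129 1.166
endloop
endfacet
facet normal -0.558 -0.615 0.556
outer loop
vertex 0.824 0.187 0.858
vertex 1.479 -0.129 1.166
vertex 1.118 1.36 2.45
endloop
endfacet
facet normal 0.250 -0.359 -0.899
outer loop
vertex 1.479 -0.129 1.166
vertex 1.562 0.72 0.85
vertex 2.196 0.194 1.236
endloop
endfacet
facet normal 0.201 -0.611 0.765
outer loop
vertex 1.479 -0.129 1.166
vertex 2.196 0.194 1.236
vertex 1.118 1.36 2.45
endloop
endfacet
facet normal 0.343 -0.585 -0.735
outer loop
vertex 4.661 -3.848 2.954
vertex 3.705 -4.123 2.727
vertex 4.123 -3.31 2.275
endloop
endfacet
facet normal 0.587 0.793 0.164
outer loop
vertex 4.661 -3.848 2.954
vertex 4.123 -3.31 2.275
vertex 2.975 -2.877 4.293
endloop
endfacet
facet normal 0.343 -0.585 -0.735
outer loop
vertex 4.123 -3.31 2.275
vertex 3.705 -4.123 2.727
vertex 3.167 -3.585 2.048
endloop
endfacet
facet normal -0.194 0.931 -0.310
outer loop
vertex 4.123 -3.31 2.275
vertex 3.167 -3.585 2.048
vertex 2.975 -2.877 4.293
endloop
endfacet
facet normal 0.342 -0.585 -0.735
outer loop
vertex 3.167 -3.585 2.048
vertex 3.705 -4.123 2.727
vertex 2.749 -4.398 2.501
endloop
endfacet
facet normal -0.912 0.362 -0.192
outer loop
vertex 3.167 -3.585 2.048
vertex 2.749 -4.398 2.501
vertex 2.975 -2.877 4.293
endloop
endfacet
facet normal 0.342 -0.585 -0.735
outer loop
vertex 2.749 -4.398 2.501
vertex 3.705 -4.123 2.727
vertex 3.287 -4.936 3.18
endloop
endfacet
facet normal -0.849 -0.345 0.400
outer loop
vertex 2.749 -4.398 2.501
vertex 3.287 -4.936 3.18
vertex 2.975 -2.877 4.293
endloop
endfacet
facet normal 0.343 -0.586 -0.735
outer loop
vertex 3.287 -4.936 3.18
vertex 3.705 -4.123 2.727
vertex 4.243 -4.661 3.407
endloop
endfacet
facet normal -0.069 -0.482 0.873
outer loop
vertex 3.287 -4.936 3.18
vertex 4.243 -4.661 3.407
vertex 2.975 -2.877 4.293
endloop
endfacet
facet normal 0.343 -0.586 -0.735
outer loop
vertex 4.243 -4.661 3.407
vertex 3.705 -4.123 2.727
vertex 4.661 -3.848 2.954
endloop
endfacet
facet normal 0.650 0.087 0.755
outer loop
vertex 4.243 -4.661 3.407
vertex 4.661 -3.848 2.954
vertex 2.975 -2.877 4.293
endloop
endfacet

endsolid


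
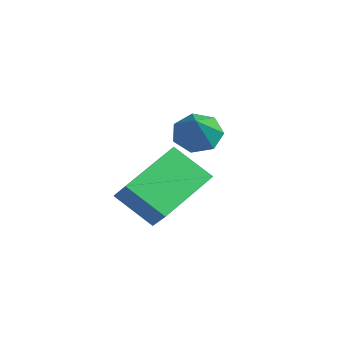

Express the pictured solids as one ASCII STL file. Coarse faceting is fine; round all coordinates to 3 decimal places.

solid 
facet normal -0.587 0.439 -0.680
outer loop
vertex -1.572 2.52 -1.978
vertex -1.904 2.977 -1.397
vertex -1.255 3.135 -1.855
endloop
endfacet
facet normal 0.856 -0.369 -0.361
outer loop
vertex -1.572 2.52 -1.978
vertex -1.255 3.135 -1.855
vertex -0.976 2.283 -0.323
endloop
endfacet
facet normal -0.587 0.439 -0.680
outer loop
vertex -1.255 3.135 -1.855
vertex -1.904 2.977 -1.397
vertex -1.426 3.631 -1.387
endloop
endfacet
facet normal 0.947 0.321 0.006
outer loop
vertex -1.255 3.135 -1.855
vertex -1.426 3.631 -1.387
vertex -0.976 2.283 -0.323
endloop
endfacet
facet normal -0.587 0.439 -0.680
outer loop
vertex -1.426 3.631 -1.387
vertex -1.904 2.977 -1.397
vertex -1.957 3.634 -0.927
endloop
endfacet
facet normal 0.510 0.631 0.584
outer loop
vertex -1.426 3.631 -1.387
vertex -1.957 3.634 -0.927
vertex -0.976 2.283 -0.323
endloop
endfacet
facet normal -0.586 0.439 -0.680
outer loop
vertex -1.957 3.634 -0.927
vertex -1.904 2.977 -1.397
vertex -2.448 3.143 -0.821
endloop
endfacet
facet normal -0.125 0.328 0.936
outer loop
vertex -1.957 3.634 -0.927
vertex -2.448 3.143 -0.821
vertex -0.976 2.283 -0.323
endloop
endfacet
facet normal -0.587 0.438 -0.681
outer loop
vertex -2.448 3.143 -0.821
vertex -1.904 2.977 -1.397
vertex -2.529 2.526 -1.148
endloop
endfacet
facet normal -0.481 -0.360 0.799
outer loop
vertex -2.448 3.143 -0.821
vertex -2.529 2.526 -1.148
vertex -0.976 2.283 -0.323
endloop
endfacet
facet normal -0.588 0.439 -0.680
outer loop
vertex -2.529 2.526 -1.148
vertex -1.904 2.977 -1.397
vertex -2.139 2.249 -1.664
endloop
endfacet
facet normal -0.289 -0.917 0.274
outer loop
vertex -2.529 2.526 -1.148
vertex -2.139 2.249 -1.664
vertex -0.976 2.283 -0.323
endloop
endfacet
facet normal -0.587 0.439 -0.681
outer loop
vertex -2.139 2.249 -1.664
vertex -1.904 2.977 -1.397
vertex -1.572 2.52 -1.978
endloop
endfacet
facet normal 0.306 -0.921 -0.242
outer loop
vertex -2.139 2.249 -1.664
vertex -1.572 2.52 -1.978
vertex -0.976 2.283 -0.323
endloop
endfacet
facet normal -0.728 0.114 -0.676
outer loop
vertex -0.048 -1.128 -2.105
vertex -0.531 0.789 -1.26
vertex 0.956 -0.448 -3.072
endloop
endfacet
facet normal 0.225 -0.891 -0.393
outer loop
vertex 1.851 -0.589 -2.24
vertex -0.048 -1.128 -2.105
vertex 0.956 -0.448 -3.072
endloop
endfacet
facet normal -0.728 0.114 -0.676
outer loop
vertex 0.956 -0.448 -3.072
vertex -0.531 0.789 -1.26
vertex 0.472 1.469 -2.226
endloop
endfacet
facet normal 0.648 0.438 -0.623
outer loop
vertex 0.472 1.469 -2.226
vertex 1.851 -0.589 -2.24
vertex 0.956 -0.448 -3.072
endloop
endfacet
facet normal -0.648 -0.438 0.623
outer loop
vertex -0.048 -1.128 -2.105
vertex 0.364 0.648 -0.428
vertex -0.531 0.789 -1.26
endloop
endfacet
facet normal 0.225 -0.891 -0.394
outer loop
vertex 0.848 -1.269 -1.274
vertex -0.048 -1.128 -2.105
vertex 1.851 -0.589 -2.24
endloop
endfacet
facet normal -0.647 -0.439 0.623
outer loop
vertex 0.848 -1.269 -1.274
vertex 0.364 0.648 -0.428
vertex -0.048 -1.128 -2.105
endloop
endfacet
facet normal -0.225 0.891 0.393
outer loop
vertex -0.531 0.789 -1.26
vertex 0.364 0.648 -0.428
vertex 0.472 1.469 -2.226
endloop
endfacet
facet normal 0.647 0.438 -0.624
outer loop
vertex 1.368 1.328 -1.395
vertex 1.851 -0.589 -2.24
vertex 0.472 1.469 -2.226
endloop
endfacet
facet normal -0.225 0.891 0.394
outer loop
vertex 0.472 1.469 -2.226
vertex 0.364 0.648 -0.428
vertex 1.368 1.328 -1.395
endloop
endfacet
facet normal 0.728 -0.114 0.676
outer loop
vertex 1.368 1.328 -1.395
vertex 0.848 -1.269 -1.274
vertex 1.851 -0.589 -2.24
endloop
endfacet
facet normal 0.728 -0.114 0.676
outer loop
vertex 0.364 0.648 -0.428
vertex 0.848 -1.269 -1.274
vertex 1.368 1.328 -1.395
endloop
endfacet

endsolid


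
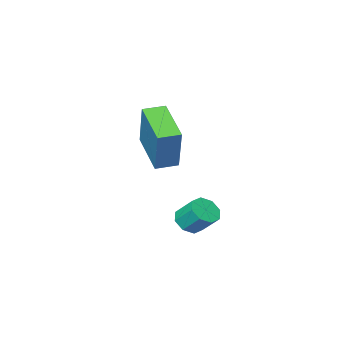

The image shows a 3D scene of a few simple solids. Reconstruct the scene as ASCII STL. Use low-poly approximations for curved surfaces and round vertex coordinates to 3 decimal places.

solid 
facet normal 0.185 -0.684 -0.705
outer loop
vertex 0.745 0.856 -3.063
vertex 0.412 1.168 -3.453
vertex 0.992 1.164 -3.297
endloop
endfacet
facet normal 0.822 -0.285 0.492
outer loop
vertex 0.745 0.856 -3.063
vertex 0.992 1.164 -3.297
vertex 0.56 1.54 -2.358
endloop
endfacet
facet normal 0.822 -0.285 0.492
outer loop
vertex 0.56 1.54 -2.358
vertex 0.992 1.164 -3.297
vertex 0.807 1.848 -2.592
endloop
endfacet
facet normal -0.184 0.684 0.706
outer loop
vertex 0.56 1.54 -2.358
vertex 0.807 1.848 -2.592
vertex 0.228 1.852 -2.747
endloop
endfacet
facet normal 0.185 -0.685 -0.704
outer loop
vertex 0.992 1.164 -3.297
vertex 0.412 1.168 -3.453
vertex 0.899 1.474 -3.623
endloop
endfacet
facet normal 0.962 0.274 -0.014
outer loop
vertex 0.992 1.164 -3.297
vertex 0.899 1.474 -3.623
vertex 0.807 1.848 -2.592
endloop
endfacet
facet normal 0.962 0.272 -0.013
outer loop
vertex 0.807 1.848 -2.592
vertex 0.899 1.474 -3.623
vertex 0.715 2.159 -2.917
endloop
endfacet
facet normal -0.184 0.684 0.706
outer loop
vertex 0.807 1.848 -2.592
vertex 0.715 2.159 -2.917
vertex 0.228 1.852 -2.747
endloop
endfacet
facet normal 0.184 -0.685 -0.705
outer loop
vertex 0.899 1.474 -3.623
vertex 0.412 1.168 -3.453
vertex 0.521 1.605 -3.849
endloop
endfacet
facet normal 0.538 0.671 -0.511
outer loop
vertex 0.899 1.474 -3.623
vertex 0.521 1.605 -3.849
vertex 0.715 2.159 -2.917
endloop
endfacet
facet normal 0.538 0.671 -0.511
outer loop
vertex 0.715 2.159 -2.917
vertex 0.521 1.605 -3.849
vertex 0.337 2.29 -3.143
endloop
endfacet
facet normal -0.185 0.684 0.706
outer loop
vertex 0.715 2.159 -2.917
vertex 0.337 2.29 -3.143
vertex 0.228 1.852 -2.747
endloop
endfacet
facet normal 0.183 -0.685 -0.705
outer loop
vertex 0.521 1.605 -3.849
vertex 0.412 1.168 -3.453
vertex 0.08 1.48 -3.842
endloop
endfacet
facet normal -0.203 0.676 -0.709
outer loop
vertex 0.521 1.605 -3.849
vertex 0.08 1.48 -3.842
vertex 0.337 2.29 -3.143
endloop
endfacet
facet normal -0.202 0.676 -0.709
outer loop
vertex 0.337 2.29 -3.143
vertex 0.08 1.48 -3.842
vertex -0.105 2.164 -3.137
endloop
endfacet
facet normal -0.185 0.684 0.706
outer loop
vertex 0.337 2.29 -3.143
vertex -0.105 2.164 -3.137
vertex 0.228 1.852 -2.747
endloop
endfacet
facet normal 0.184 -0.684 -0.706
outer loop
vertex 0.08 1.48 -3.842
vertex 0.412 1.168 -3.453
vertex -0.167 1.172 -3.608
endloop
endfacet
facet normal -0.822 0.285 -0.492
outer loop
vertex 0.08 1.48 -3.842
vertex -0.167 1.172 -3.608
vertex -0.105 2.164 -3.137
endloop
endfacet
facet normal -0.822 0.285 -0.492
outer loop
vertex -0.105 2.164 -3.137
vertex -0.167 1.172 -3.608
vertex -0.352 1.856 -2.903
endloop
endfacet
facet normal -0.185 0.684 0.705
outer loop
vertex -0.105 2.164 -3.137
vertex -0.352 1.856 -2.903
vertex 0.228 1.852 -2.747
endloop
endfacet
facet normal 0.184 -0.684 -0.706
outer loop
vertex -0.167 1.172 -3.608
vertex 0.412 1.168 -3.453
vertex -0.075 0.861 -3.283
endloop
endfacet
facet normal -0.962 -0.272 0.012
outer loop
vertex -0.167 1.172 -3.608
vertex -0.075 0.861 -3.283
vertex -0.352 1.856 -2.903
endloop
endfacet
facet normal -0.962 -0.273 0.014
outer loop
vertex -0.352 1.856 -2.903
vertex -0.075 0.861 -3.283
vertex -0.259 1.546 -2.577
endloop
endfacet
facet normal -0.185 0.685 0.704
outer loop
vertex -0.352 1.856 -2.903
vertex -0.259 1.546 -2.577
vertex 0.228 1.852 -2.747
endloop
endfacet
facet normal 0.185 -0.684 -0.706
outer loop
vertex -0.075 0.861 -3.283
vertex 0.412 1.168 -3.453
vertex 0.303 0.73 -3.057
endloop
endfacet
facet normal -0.538 -0.671 0.511
outer loop
vertex -0.075 0.861 -3.283
vertex 0.303 0.73 -3.057
vertex -0.259 1.546 -2.577
endloop
endfacet
facet normal -0.538 -0.671 0.511
outer loop
vertex -0.259 1.546 -2.577
vertex 0.303 0.73 -3.057
vertex 0.119 1.415 -2.351
endloop
endfacet
facet normal -0.184 0.685 0.705
outer loop
vertex -0.259 1.546 -2.577
vertex 0.119 1.415 -2.351
vertex 0.228 1.852 -2.747
endloop
endfacet
facet normal 0.185 -0.684 -0.706
outer loop
vertex 0.303 0.73 -3.057
vertex 0.412 1.168 -3.453
vertex 0.745 0.856 -3.063
endloop
endfacet
facet normal 0.202 -0.676 0.709
outer loop
vertex 0.303 0.73 -3.057
vertex 0.745 0.856 -3.063
vertex 0.119 1.415 -2.351
endloop
endfacet
facet normal 0.203 -0.676 0.709
outer loop
vertex 0.119 1.415 -2.351
vertex 0.745 0.856 -3.063
vertex 0.56 1.54 -2.358
endloop
endfacet
facet normal -0.183 0.685 0.705
outer loop
vertex 0.119 1.415 -2.351
vertex 0.56 1.54 -2.358
vertex 0.228 1.852 -2.747
endloop
endfacet
facet normal -0.941 0.327 0.084
outer loop
vertex -1.195 -2.381 0.453
vertex -0.705 -0.769 -0.334
vertex -1.614 -3.126 -1.333
endloop
endfacet
facet normal -0.264 -0.867 0.423
outer loop
vertex -0.795 -3.411 -1.406
vertex -1.195 -2.381 0.453
vertex -1.614 -3.126 -1.333
endloop
endfacet
facet normal -0.941 0.328 0.084
outer loop
vertex -1.614 -3.126 -1.333
vertex -0.705 -0.769 -0.334
vertex -1.123 -1.514 -2.12
endloop
endfacet
facet normal -0.211 -0.376 -0.902
outer loop
vertex -1.123 -1.514 -2.12
vertex -0.795 -3.411 -1.406
vertex -1.614 -3.126 -1.333
endloop
endfacet
facet normal 0.211 0.376 0.902
outer loop
vertex -1.195 -2.381 0.453
vertex 0.114 -1.054 -0.407
vertex -0.705 -0.769 -0.334
endloop
endfacet
facet normal -0.264 -0.867 0.423
outer loop
vertex -0.377 -2.666 0.38
vertex -1.195 -2.381 0.453
vertex -0.795 -3.411 -1.406
endloop
endfacet
facet normal 0.212 0.376 0.902
outer loop
vertex -0.377 -2.666 0.38
vertex 0.114 -1.054 -0.407
vertex -1.195 -2.381 0.453
endloop
endfacet
facet normal 0.264 0.867 -0.423
outer loop
vertex -0.705 -0.769 -0.334
vertex 0.114 -1.054 -0.407
vertex -1.123 -1.514 -2.12
endloop
endfacet
facet normal -0.212 -0.376 -0.902
outer loop
vertex -0.305 -1.799 -2.193
vertex -0.795 -3.411 -1.406
vertex -1.123 -1.514 -2.12
endloop
endfacet
facet normal 0.264 0.867 -0.423
outer loop
vertex -1.123 -1.514 -2.12
vertex 0.114 -1.054 -0.407
vertex -0.305 -1.799 -2.193
endloop
endfacet
facet normal 0.941 -0.327 -0.084
outer loop
vertex -0.305 -1.799 -2.193
vertex -0.377 -2.666 0.38
vertex -0.795 -3.411 -1.406
endloop
endfacet
facet normal 0.941 -0.328 -0.084
outer loop
vertex 0.114 -1.054 -0.407
vertex -0.377 -2.666 0.38
vertex -0.305 -1.799 -2.193
endloop
endfacet

endsolid


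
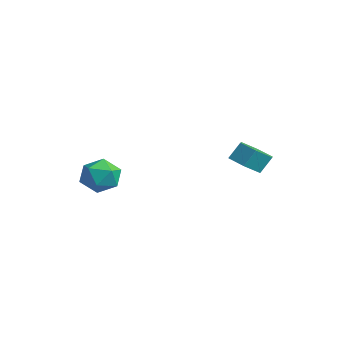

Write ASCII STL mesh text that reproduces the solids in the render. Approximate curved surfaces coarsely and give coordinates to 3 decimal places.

solid 
facet normal 0.368 0.563 0.740
outer loop
vertex -1.929 -1.539 -0.903
vertex -2.26 -2.371 -0.106
vertex -1.173 -2.421 -0.608
endloop
endfacet
facet normal 0.729 0.671 0.135
outer loop
vertex -1.929 -1.539 -0.903
vertex -1.173 -2.421 -0.608
vertex -1.276 -2.078 -1.752
endloop
endfacet
facet normal 0.267 0.893 -0.361
outer loop
vertex -1.929 -1.539 -0.903
vertex -1.276 -2.078 -1.752
vertex -2.428 -1.816 -1.957
endloop
endfacet
facet normal -0.380 0.923 -0.063
outer loop
vertex -1.929 -1.539 -0.903
vertex -2.428 -1.816 -1.957
vertex -3.036 -1.997 -0.94
endloop
endfacet
facet normal -0.318 0.719 0.618
outer loop
vertex -1.929 -1.539 -0.903
vertex -3.036 -1.997 -0.94
vertex -2.26 -2.371 -0.106
endloop
endfacet
facet normal 0.996 0.044 -0.077
outer loop
vertex -1.276 -2.078 -1.752
vertex -1.173 -2.421 -0.608
vertex -1.204 -3.243 -1.48
endloop
endfacet
facet normal 0.411 -0.131 0.902
outer loop
vertex -1.173 -2.421 -0.608
vertex -2.26 -2.371 -0.106
vertex -1.812 -3.424 -0.463
endloop
endfacet
facet normal -0.699 0.121 0.705
outer loop
vertex -2.26 -2.371 -0.106
vertex -3.036 -1.997 -0.94
vertex -2.964 -3.162 -0.668
endloop
endfacet
facet normal -0.799 0.452 -0.397
outer loop
vertex -3.036 -1.997 -0.94
vertex -2.428 -1.816 -1.957
vertex -3.067 -2.819 -1.812
endloop
endfacet
facet normal 0.249 0.404 -0.880
outer loop
vertex -2.428 -1.816 -1.957
vertex -1.276 -2.078 -1.752
vertex -1.98 -2.869 -2.314
endloop
endfacet
facet normal 0.380 -0.923 0.063
outer loop
vertex -2.311 -3.701 -1.517
vertex -1.204 -3.243 -1.48
vertex -1.812 -3.424 -0.463
endloop
endfacet
facet normal -0.267 -0.893 0.361
outer loop
vertex -2.311 -3.701 -1.517
vertex -1.812 -3.424 -0.463
vertex -2.964 -3.162 -0.668
endloop
endfacet
facet normal -0.729 -0.671 -0.135
outer loop
vertex -2.311 -3.701 -1.517
vertex -2.964 -3.162 -0.668
vertex -3.067 -2.819 -1.812
endloop
endfacet
facet normal -0.368 -0.563 -0.740
outer loop
vertex -2.311 -3.701 -1.517
vertex -3.067 -2.819 -1.812
vertex -1.98 -2.869 -2.314
endloop
endfacet
facet normal 0.318 -0.719 -0.618
outer loop
vertex -2.311 -3.701 -1.517
vertex -1.98 -2.869 -2.314
vertex -1.204 -3.243 -1.48
endloop
endfacet
facet normal 0.799 -0.452 0.397
outer loop
vertex -1.812 -3.424 -0.463
vertex -1.204 -3.243 -1.48
vertex -1.173 -2.421 -0.608
endloop
endfacet
facet normal -0.249 -0.404 0.880
outer loop
vertex -2.964 -3.162 -0.668
vertex -1.812 -3.424 -0.463
vertex -2.26 -2.371 -0.106
endloop
endfacet
facet normal -0.996 -0.044 0.077
outer loop
vertex -3.067 -2.819 -1.812
vertex -2.964 -3.162 -0.668
vertex -3.036 -1.997 -0.94
endloop
endfacet
facet normal -0.411 0.131 -0.902
outer loop
vertex -1.98 -2.869 -2.314
vertex -3.067 -2.819 -1.812
vertex -2.428 -1.816 -1.957
endloop
endfacet
facet normal 0.699 -0.121 -0.705
outer loop
vertex -1.204 -3.243 -1.48
vertex -1.98 -2.869 -2.314
vertex -1.276 -2.078 -1.752
endloop
endfacet
facet normal -0.060 -0.548 -0.834
outer loop
vertex 3.356 3.575 -0.262
vertex 2.396 3.235 0.03
vertex 2.49 4.114 -0.554
endloop
endfacet
facet normal 0.575 0.664 -0.478
outer loop
vertex 3.356 3.575 -0.262
vertex 2.49 4.114 -0.554
vertex 3.424 4.206 0.697
endloop
endfacet
facet normal 0.575 0.664 -0.478
outer loop
vertex 3.424 4.206 0.697
vertex 2.49 4.114 -0.554
vertex 2.559 4.744 0.405
endloop
endfacet
facet normal 0.060 0.549 0.834
outer loop
vertex 3.424 4.206 0.697
vertex 2.559 4.744 0.405
vertex 2.464 3.865 0.99
endloop
endfacet
facet normal -0.060 -0.548 -0.834
outer loop
vertex 2.49 4.114 -0.554
vertex 2.396 3.235 0.03
vertex 1.53 3.773 -0.261
endloop
endfacet
facet normal -0.420 0.772 -0.477
outer loop
vertex 2.49 4.114 -0.554
vertex 1.53 3.773 -0.261
vertex 2.559 4.744 0.405
endloop
endfacet
facet normal -0.419 0.772 -0.478
outer loop
vertex 2.559 4.744 0.405
vertex 1.53 3.773 -0.261
vertex 1.599 4.404 0.698
endloop
endfacet
facet normal 0.060 0.549 0.834
outer loop
vertex 2.559 4.744 0.405
vertex 1.599 4.404 0.698
vertex 2.464 3.865 0.99
endloop
endfacet
facet normal -0.060 -0.548 -0.834
outer loop
vertex 1.53 3.773 -0.261
vertex 2.396 3.235 0.03
vertex 1.436 2.894 0.323
endloop
endfacet
facet normal -0.994 0.107 0.001
outer loop
vertex 1.53 3.773 -0.261
vertex 1.436 2.894 0.323
vertex 1.599 4.404 0.698
endloop
endfacet
facet normal -0.994 0.107 -0.000
outer loop
vertex 1.599 4.404 0.698
vertex 1.436 2.894 0.323
vertex 1.504 3.525 1.282
endloop
endfacet
facet normal 0.060 0.548 0.834
outer loop
vertex 1.599 4.404 0.698
vertex 1.504 3.525 1.282
vertex 2.464 3.865 0.99
endloop
endfacet
facet normal -0.060 -0.549 -0.834
outer loop
vertex 1.436 2.894 0.323
vertex 2.396 3.235 0.03
vertex 2.301 2.356 0.615
endloop
endfacet
facet normal -0.575 -0.664 0.478
outer loop
vertex 1.436 2.894 0.323
vertex 2.301 2.356 0.615
vertex 1.504 3.525 1.282
endloop
endfacet
facet normal -0.575 -0.664 0.478
outer loop
vertex 1.504 3.525 1.282
vertex 2.301 2.356 0.615
vertex 2.37 2.986 1.574
endloop
endfacet
facet normal 0.060 0.548 0.834
outer loop
vertex 1.504 3.525 1.282
vertex 2.37 2.986 1.574
vertex 2.464 3.865 0.99
endloop
endfacet
facet normal -0.060 -0.549 -0.834
outer loop
vertex 2.301 2.356 0.615
vertex 2.396 3.235 0.03
vertex 3.261 2.696 0.322
endloop
endfacet
facet normal 0.419 -0.772 0.477
outer loop
vertex 2.301 2.356 0.615
vertex 3.261 2.696 0.322
vertex 2.37 2.986 1.574
endloop
endfacet
facet normal 0.420 -0.772 0.478
outer loop
vertex 2.37 2.986 1.574
vertex 3.261 2.696 0.322
vertex 3.33 3.327 1.281
endloop
endfacet
facet normal 0.060 0.548 0.834
outer loop
vertex 2.37 2.986 1.574
vertex 3.33 3.327 1.281
vertex 2.464 3.865 0.99
endloop
endfacet
facet normal -0.060 -0.548 -0.834
outer loop
vertex 3.261 2.696 0.322
vertex 2.396 3.235 0.03
vertex 3.356 3.575 -0.262
endloop
endfacet
facet normal 0.994 -0.108 -0.001
outer loop
vertex 3.261 2.696 0.322
vertex 3.356 3.575 -0.262
vertex 3.33 3.327 1.281
endloop
endfacet
facet normal 0.994 -0.107 -0.000
outer loop
vertex 3.33 3.327 1.281
vertex 3.356 3.575 -0.262
vertex 3.424 4.206 0.697
endloop
endfacet
facet normal 0.060 0.548 0.834
outer loop
vertex 3.33 3.327 1.281
vertex 3.424 4.206 0.697
vertex 2.464 3.865 0.99
endloop
endfacet

endsolid


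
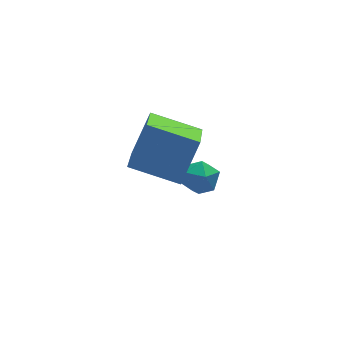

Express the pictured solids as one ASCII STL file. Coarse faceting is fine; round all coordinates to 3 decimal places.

solid 
facet normal -0.480 0.797 -0.367
outer loop
vertex 0.065 4.347 -0.384
vertex -0.601 4.065 -0.126
vertex -0.179 4.525 0.321
endloop
endfacet
facet normal 0.188 0.966 -0.179
outer loop
vertex 0.065 4.347 -0.384
vertex -0.179 4.525 0.321
vertex 0.561 4.359 0.202
endloop
endfacet
facet normal 0.633 0.548 -0.547
outer loop
vertex 0.065 4.347 -0.384
vertex 0.561 4.359 0.202
vertex 0.597 3.797 -0.319
endloop
endfacet
facet normal 0.242 0.120 -0.963
outer loop
vertex 0.065 4.347 -0.384
vertex 0.597 3.797 -0.319
vertex -0.121 3.615 -0.522
endloop
endfacet
facet normal -0.446 0.274 -0.852
outer loop
vertex 0.065 4.347 -0.384
vertex -0.121 3.615 -0.522
vertex -0.601 4.065 -0.126
endloop
endfacet
facet normal 0.266 0.815 0.515
outer loop
vertex 0.561 4.359 0.202
vertex -0.179 4.525 0.321
vertex 0.201 4.085 0.822
endloop
endfacet
facet normal -0.813 0.543 0.210
outer loop
vertex -0.179 4.525 0.321
vertex -0.601 4.065 -0.126
vertex -0.517 3.903 0.619
endloop
endfacet
facet normal -0.759 -0.304 -0.575
outer loop
vertex -0.601 4.065 -0.126
vertex -0.121 3.615 -0.522
vertex -0.481 3.341 0.098
endloop
endfacet
facet normal 0.354 -0.553 -0.754
outer loop
vertex -0.121 3.615 -0.522
vertex 0.597 3.797 -0.319
vertex 0.259 3.175 -0.021
endloop
endfacet
facet normal 0.987 0.138 -0.081
outer loop
vertex 0.597 3.797 -0.319
vertex 0.561 4.359 0.202
vertex 0.681 3.635 0.426
endloop
endfacet
facet normal -0.242 -0.120 0.963
outer loop
vertex 0.015 3.353 0.684
vertex 0.201 4.085 0.822
vertex -0.517 3.903 0.619
endloop
endfacet
facet normal -0.633 -0.548 0.547
outer loop
vertex 0.015 3.353 0.684
vertex -0.517 3.903 0.619
vertex -0.481 3.341 0.098
endloop
endfacet
facet normal -0.188 -0.966 0.179
outer loop
vertex 0.015 3.353 0.684
vertex -0.481 3.341 0.098
vertex 0.259 3.175 -0.021
endloop
endfacet
facet normal 0.480 -0.797 0.367
outer loop
vertex 0.015 3.353 0.684
vertex 0.259 3.175 -0.021
vertex 0.681 3.635 0.426
endloop
endfacet
facet normal 0.446 -0.274 0.852
outer loop
vertex 0.015 3.353 0.684
vertex 0.681 3.635 0.426
vertex 0.201 4.085 0.822
endloop
endfacet
facet normal -0.354 0.553 0.754
outer loop
vertex -0.517 3.903 0.619
vertex 0.201 4.085 0.822
vertex -0.179 4.525 0.321
endloop
endfacet
facet normal -0.987 -0.138 0.081
outer loop
vertex -0.481 3.341 0.098
vertex -0.517 3.903 0.619
vertex -0.601 4.065 -0.126
endloop
endfacet
facet normal -0.266 -0.815 -0.515
outer loop
vertex 0.259 3.175 -0.021
vertex -0.481 3.341 0.098
vertex -0.121 3.615 -0.522
endloop
endfacet
facet normal 0.813 -0.543 -0.210
outer loop
vertex 0.681 3.635 0.426
vertex 0.259 3.175 -0.021
vertex 0.597 3.797 -0.319
endloop
endfacet
facet normal 0.759 0.304 0.575
outer loop
vertex 0.201 4.085 0.822
vertex 0.681 3.635 0.426
vertex 0.561 4.359 0.202
endloop
endfacet
facet normal -0.771 0.573 0.278
outer loop
vertex -2.336 2.869 5.1
vertex -1.573 4.421 4.018
vertex -3.248 2.33 3.682
endloop
endfacet
facet normal -0.374 -0.761 0.530
outer loop
vertex -1.807 1.259 3.162
vertex -2.336 2.869 5.1
vertex -3.248 2.33 3.682
endloop
endfacet
facet normal -0.771 0.573 0.279
outer loop
vertex -3.248 2.33 3.682
vertex -1.573 4.421 4.018
vertex -2.486 3.882 2.601
endloop
endfacet
facet normal -0.515 -0.305 -0.801
outer loop
vertex -2.486 3.882 2.601
vertex -1.807 1.259 3.162
vertex -3.248 2.33 3.682
endloop
endfacet
facet normal 0.516 0.305 0.801
outer loop
vertex -2.336 2.869 5.1
vertex -0.132 3.35 3.498
vertex -1.573 4.421 4.018
endloop
endfacet
facet normal -0.374 -0.761 0.530
outer loop
vertex -0.894 1.798 4.579
vertex -2.336 2.869 5.1
vertex -1.807 1.259 3.162
endloop
endfacet
facet normal 0.516 0.305 0.801
outer loop
vertex -0.894 1.798 4.579
vertex -0.132 3.35 3.498
vertex -2.336 2.869 5.1
endloop
endfacet
facet normal 0.374 0.761 -0.530
outer loop
vertex -1.573 4.421 4.018
vertex -0.132 3.35 3.498
vertex -2.486 3.882 2.601
endloop
endfacet
facet normal -0.516 -0.305 -0.801
outer loop
vertex -1.044 2.811 2.08
vertex -1.807 1.259 3.162
vertex -2.486 3.882 2.601
endloop
endfacet
facet normal 0.374 0.761 -0.530
outer loop
vertex -2.486 3.882 2.601
vertex -0.132 3.35 3.498
vertex -1.044 2.811 2.08
endloop
endfacet
facet normal 0.771 -0.573 -0.279
outer loop
vertex -1.044 2.811 2.08
vertex -0.894 1.798 4.579
vertex -1.807 1.259 3.162
endloop
endfacet
facet normal 0.771 -0.573 -0.278
outer loop
vertex -0.132 3.35 3.498
vertex -0.894 1.798 4.579
vertex -1.044 2.811 2.08
endloop
endfacet

endsolid


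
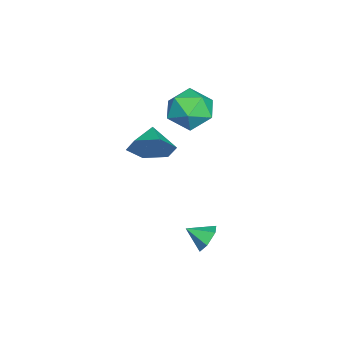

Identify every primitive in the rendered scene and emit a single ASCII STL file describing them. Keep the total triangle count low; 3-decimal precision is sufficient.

solid 
facet normal 0.901 0.109 -0.421
outer loop
vertex 1.14 0.943 1.138
vertex 0.712 1.569 0.383
vertex 1.083 2.001 1.289
endloop
endfacet
facet normal -0.183 -0.149 0.972
outer loop
vertex 1.14 0.943 1.138
vertex 1.083 2.001 1.289
vertex -0.432 1.431 0.917
endloop
endfacet
facet normal 0.900 0.110 -0.421
outer loop
vertex 1.083 2.001 1.289
vertex 0.712 1.569 0.383
vertex 0.654 2.627 0.535
endloop
endfacet
facet normal -0.394 0.584 0.709
outer loop
vertex 1.083 2.001 1.289
vertex 0.654 2.627 0.535
vertex -0.432 1.431 0.917
endloop
endfacet
facet normal 0.901 0.110 -0.420
outer loop
vertex 0.654 2.627 0.535
vertex 0.712 1.569 0.383
vertex 0.284 2.195 -0.372
endloop
endfacet
facet normal -0.743 0.669 -0.016
outer loop
vertex 0.654 2.627 0.535
vertex 0.284 2.195 -0.372
vertex -0.432 1.431 0.917
endloop
endfacet
facet normal 0.901 0.109 -0.421
outer loop
vertex 0.284 2.195 -0.372
vertex 0.712 1.569 0.383
vertex 0.341 1.138 -0.523
endloop
endfacet
facet normal -0.879 0.021 -0.476
outer loop
vertex 0.284 2.195 -0.372
vertex 0.341 1.138 -0.523
vertex -0.432 1.431 0.917
endloop
endfacet
facet normal 0.900 0.110 -0.421
outer loop
vertex 0.341 1.138 -0.523
vertex 0.712 1.569 0.383
vertex 0.77 0.512 0.232
endloop
endfacet
facet normal -0.667 -0.714 -0.213
outer loop
vertex 0.341 1.138 -0.523
vertex 0.77 0.512 0.232
vertex -0.432 1.431 0.917
endloop
endfacet
facet normal 0.901 0.109 -0.420
outer loop
vertex 0.77 0.512 0.232
vertex 0.712 1.569 0.383
vertex 1.14 0.943 1.138
endloop
endfacet
facet normal -0.320 -0.798 0.510
outer loop
vertex 0.77 0.512 0.232
vertex 1.14 0.943 1.138
vertex -0.432 1.431 0.917
endloop
endfacet
facet normal -0.930 0.251 0.267
outer loop
vertex -2.231 3.703 1.595
vertex -2.641 2.748 1.065
vertex -2.33 2.704 2.189
endloop
endfacet
facet normal -0.455 0.488 0.745
outer loop
vertex -2.231 3.703 1.595
vertex -2.33 2.704 2.189
vertex -1.384 3.374 2.328
endloop
endfacet
facet normal 0.005 0.915 0.404
outer loop
vertex -2.231 3.703 1.595
vertex -1.384 3.374 2.328
vertex -1.112 3.832 1.289
endloop
endfacet
facet normal -0.186 0.941 -0.282
outer loop
vertex -2.231 3.703 1.595
vertex -1.112 3.832 1.289
vertex -1.888 3.445 0.509
endloop
endfacet
facet normal -0.763 0.532 -0.367
outer loop
vertex -2.231 3.703 1.595
vertex -1.888 3.445 0.509
vertex -2.641 2.748 1.065
endloop
endfacet
facet normal -0.093 -0.075 0.993
outer loop
vertex -1.384 3.374 2.328
vertex -2.33 2.704 2.189
vertex -1.272 2.215 2.251
endloop
endfacet
facet normal -0.861 -0.458 0.220
outer loop
vertex -2.33 2.704 2.189
vertex -2.641 2.748 1.065
vertex -2.048 1.828 1.471
endloop
endfacet
facet normal -0.592 -0.004 -0.806
outer loop
vertex -2.641 2.748 1.065
vertex -1.888 3.445 0.509
vertex -1.776 2.286 0.432
endloop
endfacet
facet normal 0.344 0.659 -0.669
outer loop
vertex -1.888 3.445 0.509
vertex -1.112 3.832 1.289
vertex -0.83 2.956 0.571
endloop
endfacet
facet normal 0.652 0.616 0.442
outer loop
vertex -1.112 3.832 1.289
vertex -1.384 3.374 2.328
vertex -0.519 2.912 1.695
endloop
endfacet
facet normal 0.186 -0.941 0.282
outer loop
vertex -0.929 1.957 1.165
vertex -1.272 2.215 2.251
vertex -2.048 1.828 1.471
endloop
endfacet
facet normal -0.005 -0.915 -0.404
outer loop
vertex -0.929 1.957 1.165
vertex -2.048 1.828 1.471
vertex -1.776 2.286 0.432
endloop
endfacet
facet normal 0.455 -0.488 -0.745
outer loop
vertex -0.929 1.957 1.165
vertex -1.776 2.286 0.432
vertex -0.83 2.956 0.571
endloop
endfacet
facet normal 0.930 -0.251 -0.267
outer loop
vertex -0.929 1.957 1.165
vertex -0.83 2.956 0.571
vertex -0.519 2.912 1.695
endloop
endfacet
facet normal 0.763 -0.532 0.367
outer loop
vertex -0.929 1.957 1.165
vertex -0.519 2.912 1.695
vertex -1.272 2.215 2.251
endloop
endfacet
facet normal -0.344 -0.659 0.669
outer loop
vertex -2.048 1.828 1.471
vertex -1.272 2.215 2.251
vertex -2.33 2.704 2.189
endloop
endfacet
facet normal -0.652 -0.616 -0.442
outer loop
vertex -1.776 2.286 0.432
vertex -2.048 1.828 1.471
vertex -2.641 2.748 1.065
endloop
endfacet
facet normal 0.093 0.075 -0.993
outer loop
vertex -0.83 2.956 0.571
vertex -1.776 2.286 0.432
vertex -1.888 3.445 0.509
endloop
endfacet
facet normal 0.861 0.458 -0.220
outer loop
vertex -0.519 2.912 1.695
vertex -0.83 2.956 0.571
vertex -1.112 3.832 1.289
endloop
endfacet
facet normal 0.592 0.004 0.806
outer loop
vertex -1.272 2.215 2.251
vertex -0.519 2.912 1.695
vertex -1.384 3.374 2.328
endloop
endfacet
facet normal 0.034 0.876 -0.481
outer loop
vertex 2.472 3.87 -4.532
vertex 1.968 4.139 -4.078
vertex 2.676 4.201 -3.915
endloop
endfacet
facet normal 0.809 -0.586 0.047
outer loop
vertex 2.472 3.87 -4.532
vertex 2.676 4.201 -3.915
vertex 1.932 3.201 -3.562
endloop
endfacet
facet normal 0.034 0.876 -0.481
outer loop
vertex 2.676 4.201 -3.915
vertex 1.968 4.139 -4.078
vertex 2.172 4.47 -3.46
endloop
endfacet
facet normal 0.606 -0.177 0.776
outer loop
vertex 2.676 4.201 -3.915
vertex 2.172 4.47 -3.46
vertex 1.932 3.201 -3.562
endloop
endfacet
facet normal 0.033 0.877 -0.480
outer loop
vertex 2.172 4.47 -3.46
vertex 1.968 4.139 -4.078
vertex 1.464 4.407 -3.623
endloop
endfacet
facet normal -0.221 -0.037 0.975
outer loop
vertex 2.172 4.47 -3.46
vertex 1.464 4.407 -3.623
vertex 1.932 3.201 -3.562
endloop
endfacet
facet normal 0.032 0.876 -0.481
outer loop
vertex 1.464 4.407 -3.623
vertex 1.968 4.139 -4.078
vertex 1.259 4.076 -4.24
endloop
endfacet
facet normal -0.843 -0.305 0.443
outer loop
vertex 1.464 4.407 -3.623
vertex 1.259 4.076 -4.24
vertex 1.932 3.201 -3.562
endloop
endfacet
facet normal 0.032 0.876 -0.482
outer loop
vertex 1.259 4.076 -4.24
vertex 1.968 4.139 -4.078
vertex 1.763 3.807 -4.695
endloop
endfacet
facet normal -0.639 -0.714 -0.286
outer loop
vertex 1.259 4.076 -4.24
vertex 1.763 3.807 -4.695
vertex 1.932 3.201 -3.562
endloop
endfacet
facet normal 0.033 0.876 -0.482
outer loop
vertex 1.763 3.807 -4.695
vertex 1.968 4.139 -4.078
vertex 2.472 3.87 -4.532
endloop
endfacet
facet normal 0.187 -0.854 -0.485
outer loop
vertex 1.763 3.807 -4.695
vertex 2.472 3.87 -4.532
vertex 1.932 3.201 -3.562
endloop
endfacet

endsolid
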